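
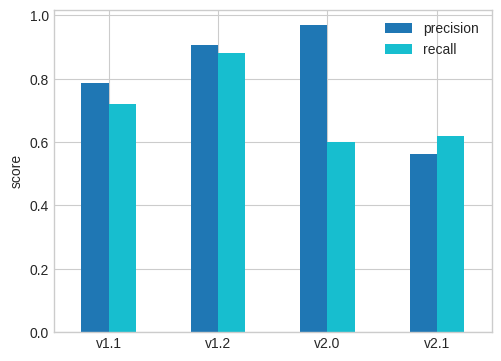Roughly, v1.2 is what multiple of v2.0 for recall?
v1.2 ≈ 0.9, v2.0 ≈ 0.6; 0.9/0.6 ≈ 1.5.

≈ 1.5×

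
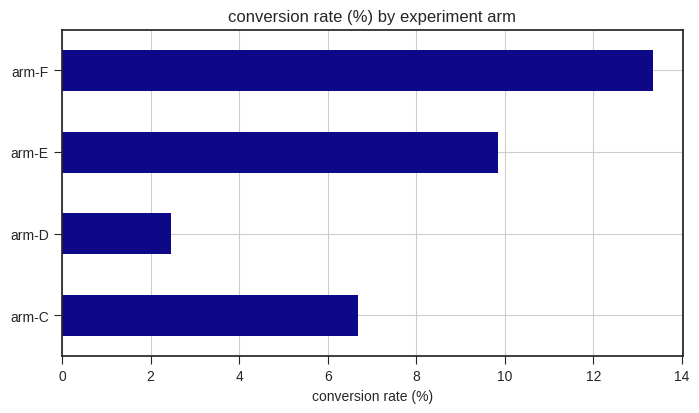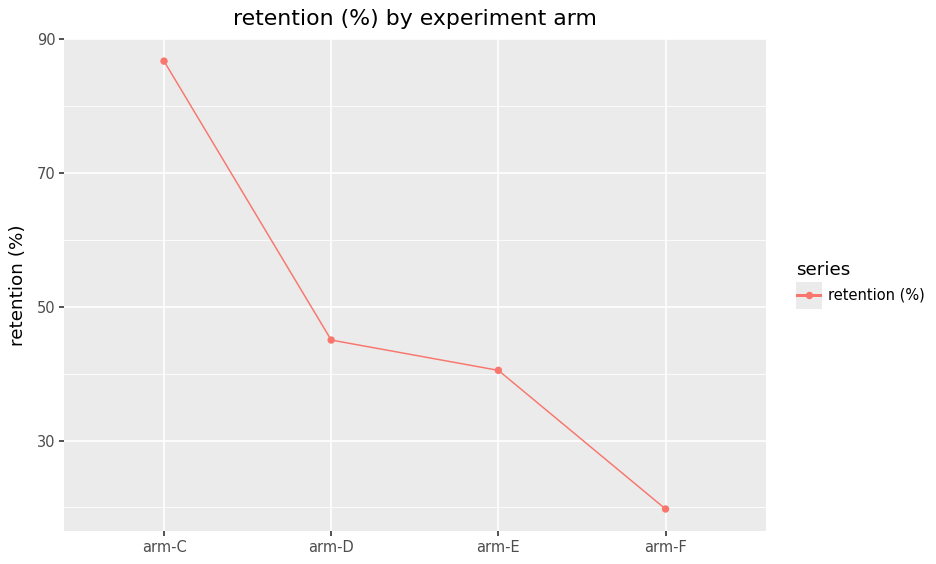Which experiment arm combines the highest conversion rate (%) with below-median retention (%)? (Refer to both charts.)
arm-F

Chart 2 median retention (%) ≈ 40; below-median experiment arms: arm-E, arm-F. Among those, arm-F has the highest conversion rate (%) (≈ 14).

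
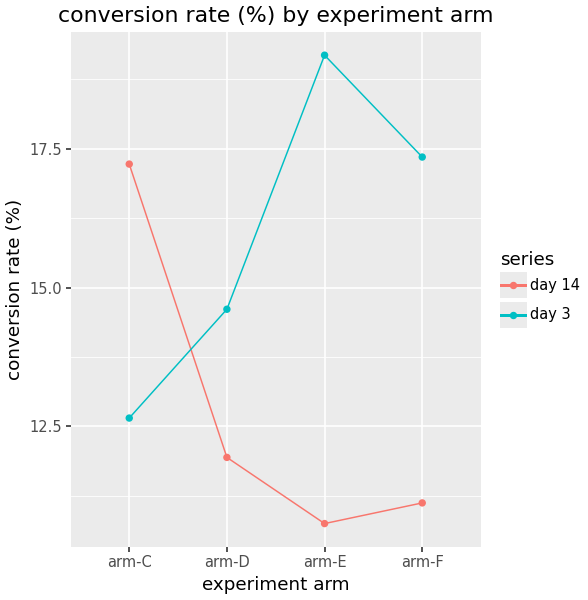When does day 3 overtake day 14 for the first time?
arm-D

arm-C: day 3 ≈ 13 vs day 14 ≈ 17 (not yet); arm-D: day 3 ≈ 15 vs day 14 ≈ 12 (first crossover).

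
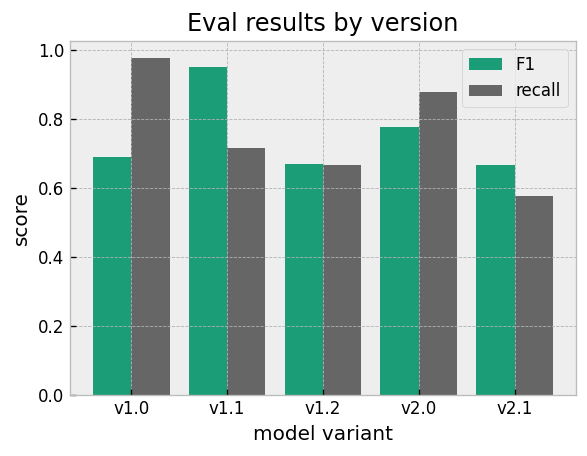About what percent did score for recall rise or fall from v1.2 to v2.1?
≈ -14.3%

v1.2 ≈ 0.7, v2.1 ≈ 0.6; (0.6 − 0.7) / 0.7 ≈ -14.3%.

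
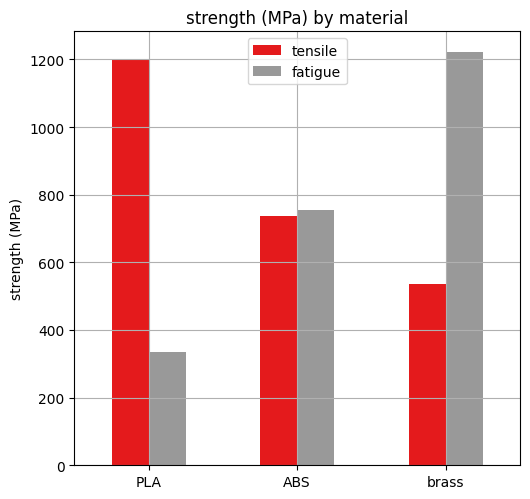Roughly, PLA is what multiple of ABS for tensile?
≈ 1.5×

PLA ≈ 1200, ABS ≈ 800; 1200/800 ≈ 1.5.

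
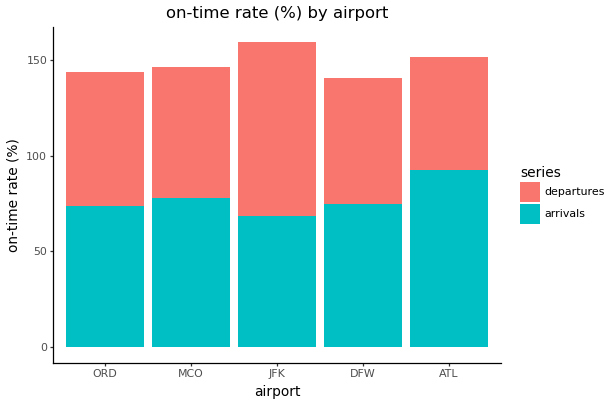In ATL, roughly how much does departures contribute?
departures top ≈ 160, bottom ≈ 100; segment ≈ 60.

≈ 60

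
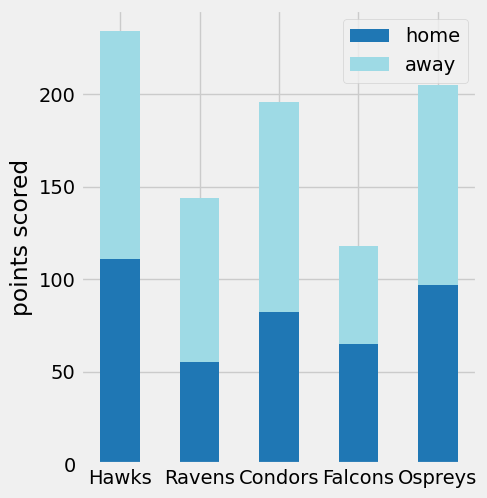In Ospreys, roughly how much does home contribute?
≈ 100

home top ≈ 100, bottom ≈ 0; segment ≈ 100.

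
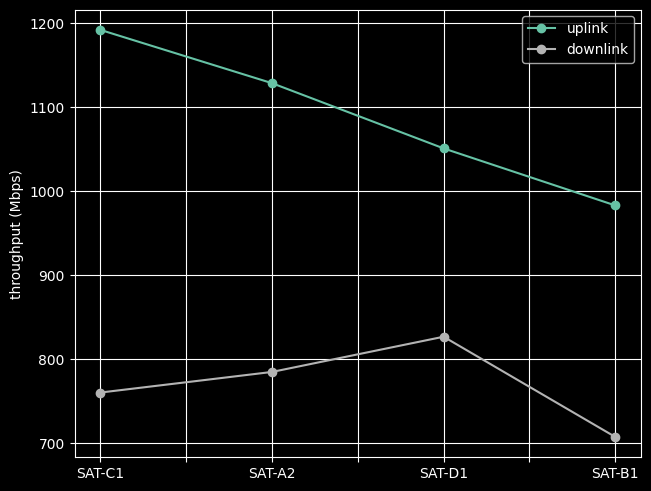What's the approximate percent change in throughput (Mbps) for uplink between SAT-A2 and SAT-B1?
SAT-A2 ≈ 1150, SAT-B1 ≈ 1000; (1000 − 1150) / 1150 ≈ -13%.

≈ -13%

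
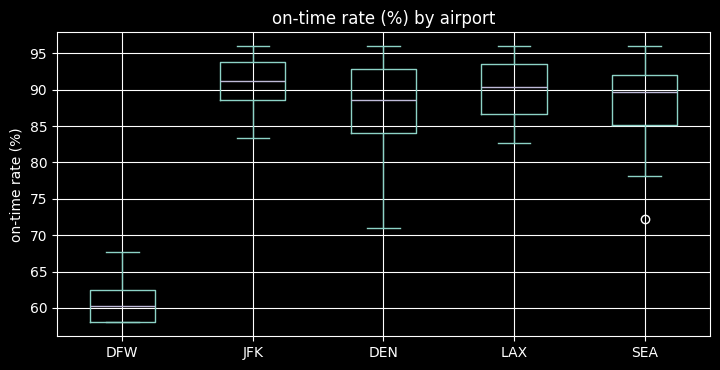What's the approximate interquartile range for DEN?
Q3 ≈ 95, Q1 ≈ 85; IQR ≈ 10.

≈ 10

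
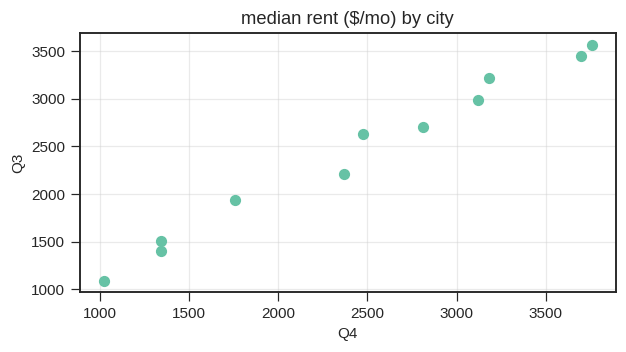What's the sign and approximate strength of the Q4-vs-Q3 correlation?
positive, strong

Points are positively correlated; strong (|r| ≈ 1.0).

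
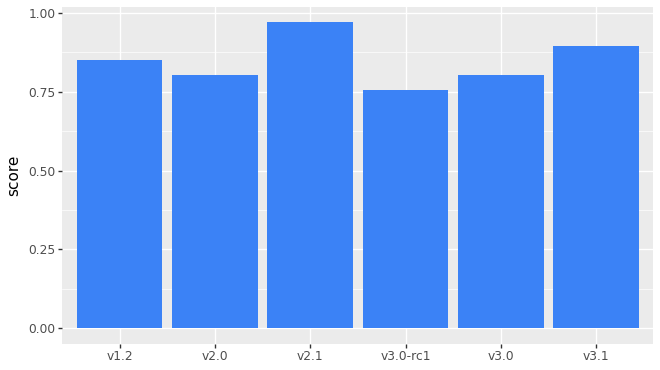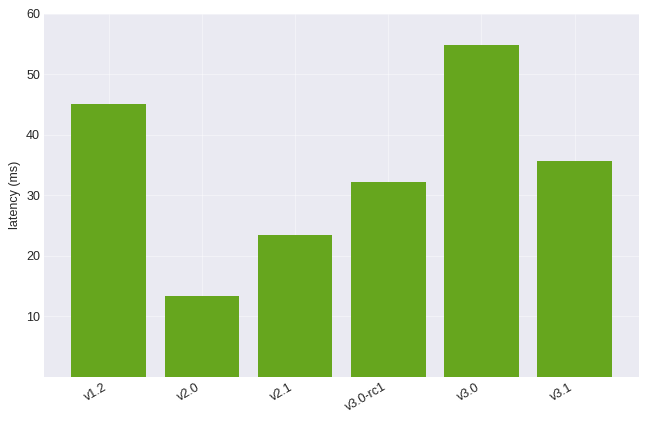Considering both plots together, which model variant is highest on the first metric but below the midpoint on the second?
Chart 2 median latency (ms) ≈ 30; below-median model variants: v2.0, v2.1, v3.0-rc1. Among those, v2.1 has the highest score (≈ 1).

v2.1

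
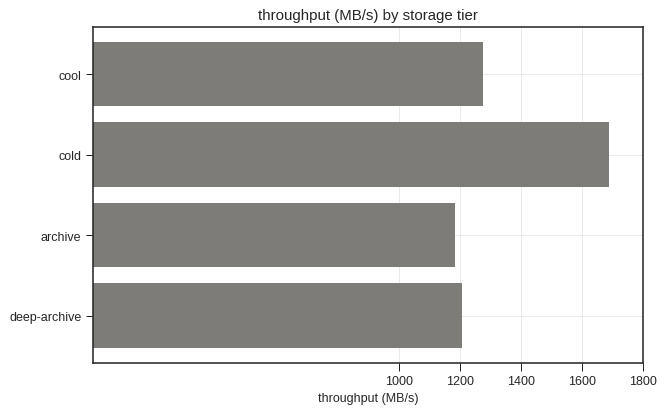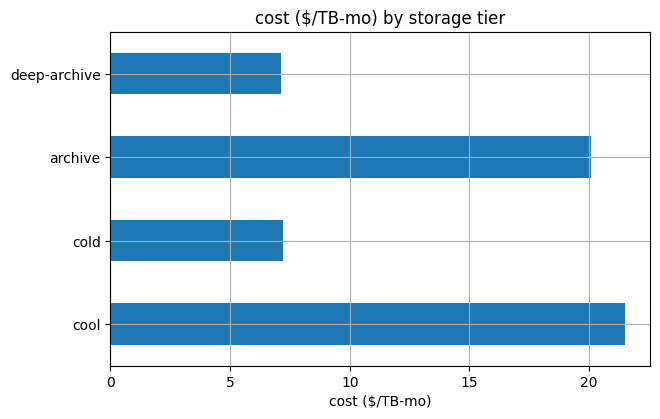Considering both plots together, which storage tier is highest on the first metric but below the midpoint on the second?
cold

Chart 2 median cost ($/TB-mo) ≈ 14; below-median storage tiers: cold, deep-archive. Among those, cold has the highest throughput (MB/s) (≈ 1600).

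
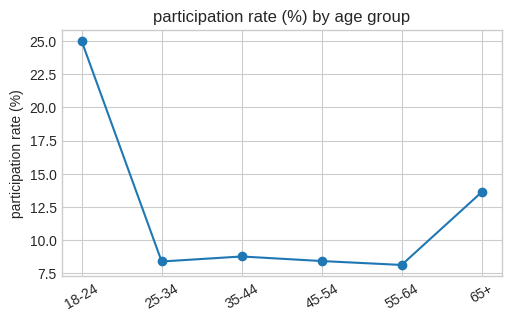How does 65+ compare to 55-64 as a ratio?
65+ ≈ 14, 55-64 ≈ 8; 14/8 ≈ 1.75.

≈ 1.75×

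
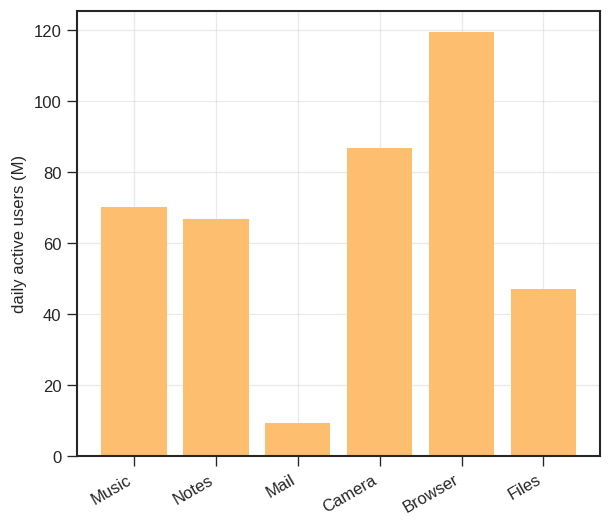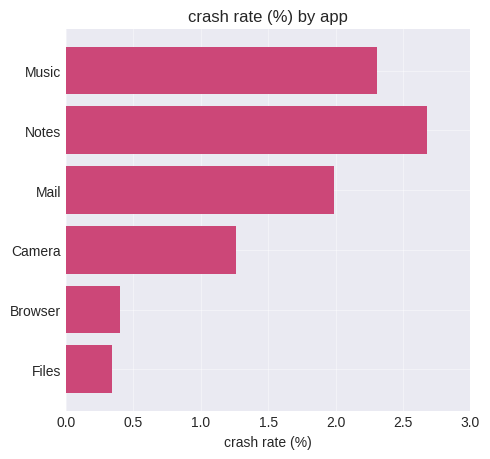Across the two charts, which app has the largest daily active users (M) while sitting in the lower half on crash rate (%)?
Chart 2 median crash rate (%) ≈ 1.5; below-median apps: Camera, Browser, Files. Among those, Browser has the highest daily active users (M) (≈ 120).

Browser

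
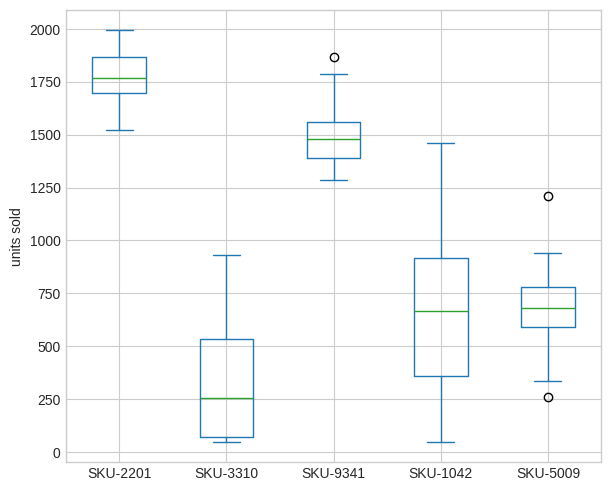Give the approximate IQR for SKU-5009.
Q3 ≈ 800, Q1 ≈ 600; IQR ≈ 200.

≈ 200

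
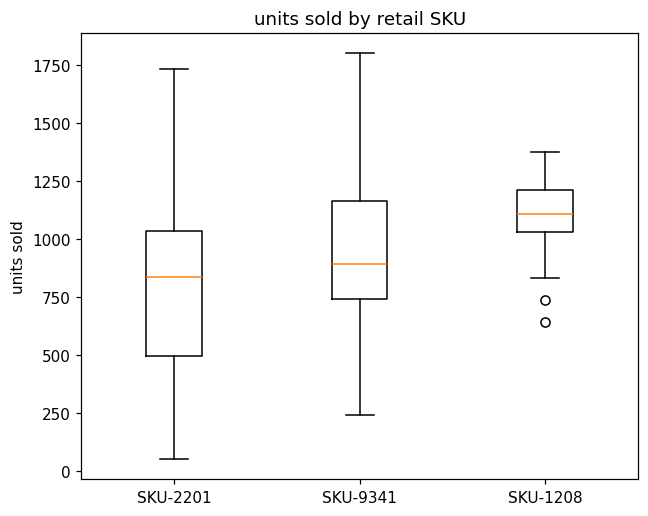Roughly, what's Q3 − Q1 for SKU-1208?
≈ 150

Q3 ≈ 1200, Q1 ≈ 1050; IQR ≈ 150.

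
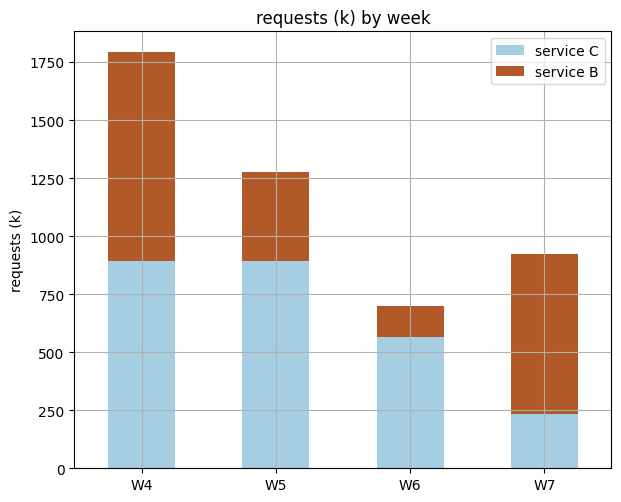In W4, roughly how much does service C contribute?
≈ 800

service C top ≈ 800, bottom ≈ 0; segment ≈ 800.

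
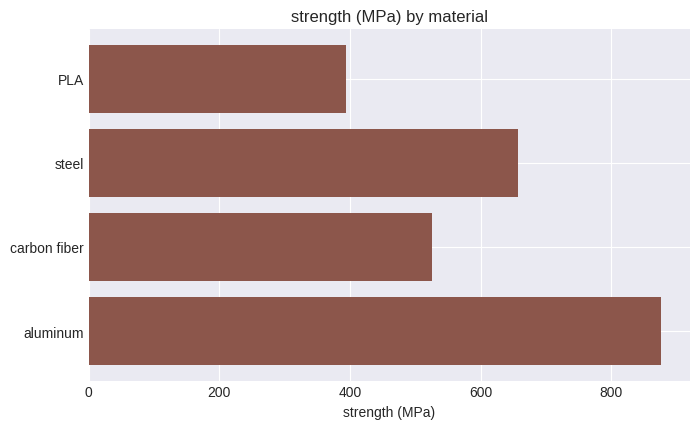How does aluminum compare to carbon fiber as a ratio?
≈ 1.8×

aluminum ≈ 900, carbon fiber ≈ 500; 900/500 ≈ 1.8.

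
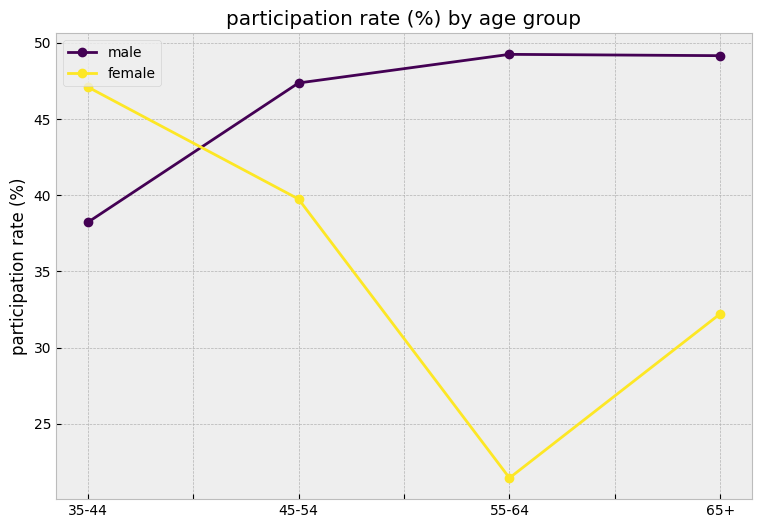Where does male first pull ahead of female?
45-54

35-44: male ≈ 40 vs female ≈ 45 (not yet); 45-54: male ≈ 45 vs female ≈ 40 (first crossover).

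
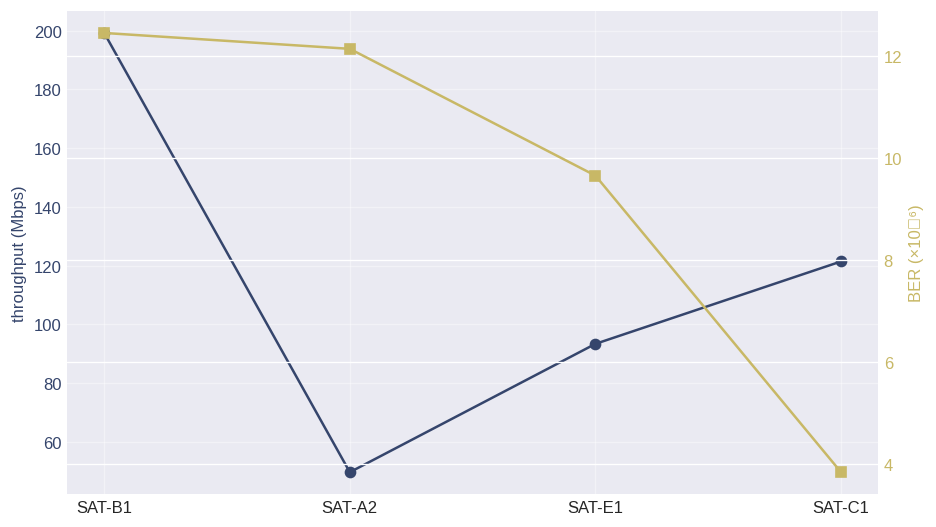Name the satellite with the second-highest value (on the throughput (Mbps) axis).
SAT-C1

Top 3 (on the throughput (Mbps) axis): SAT-B1 ≈ 200, SAT-C1 ≈ 120, SAT-E1 ≈ 100.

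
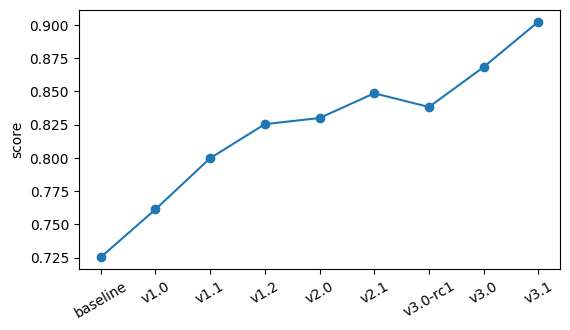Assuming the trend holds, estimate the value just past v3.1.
≈ 0.93

Last three: 0.84, 0.86, 0.90 → slope ≈ 0.03/step → next ≈ 0.93.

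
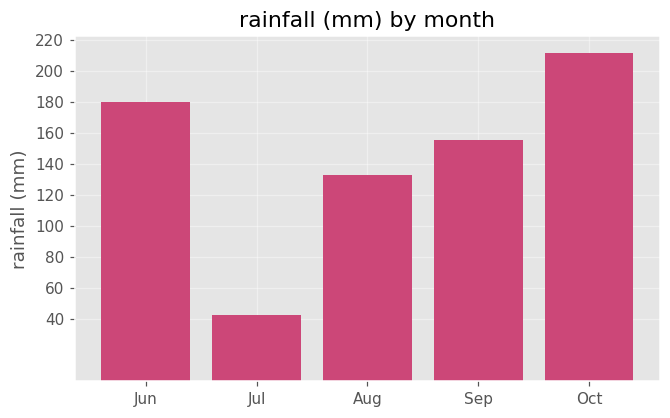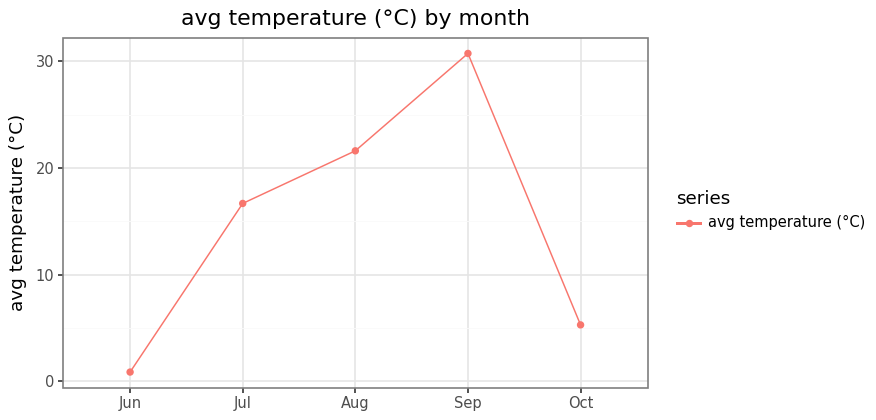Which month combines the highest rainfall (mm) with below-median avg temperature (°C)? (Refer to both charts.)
Oct

Chart 2 median avg temperature (°C) ≈ 15; below-median months: Jun, Oct. Among those, Oct has the highest rainfall (mm) (≈ 220).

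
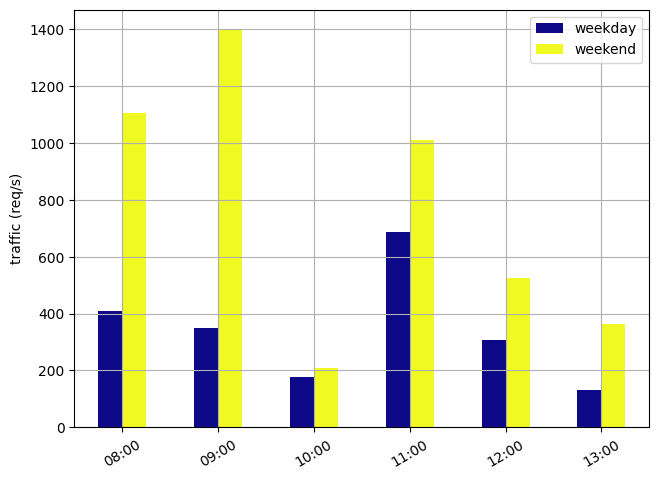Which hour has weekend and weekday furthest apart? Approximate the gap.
09:00: weekend ≈ 1400, weekday ≈ 400 → gap ≈ 1000. Next-largest (08:00) is only ≈ 800.

09:00, ≈ 1000 req/s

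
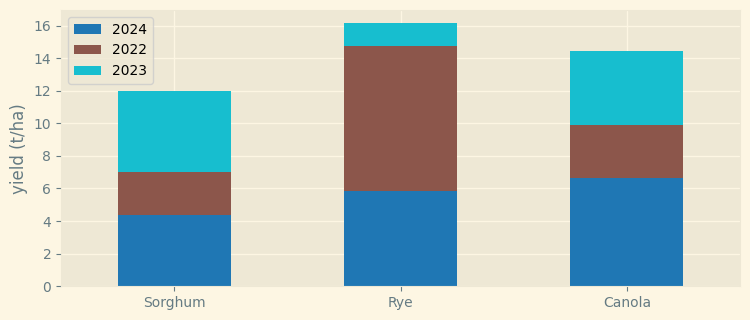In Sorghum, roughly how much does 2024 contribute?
≈ 4

2024 top ≈ 4, bottom ≈ 0; segment ≈ 4.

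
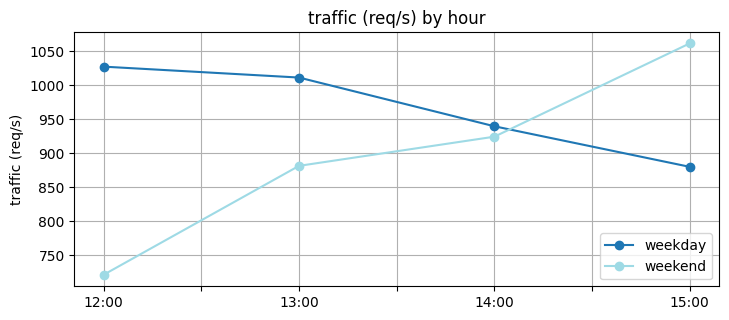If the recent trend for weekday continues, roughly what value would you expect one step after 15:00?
≈ 850

Last three: 1000, 950, 900 → slope ≈ -50/step → next ≈ 850.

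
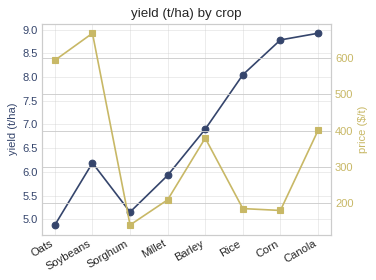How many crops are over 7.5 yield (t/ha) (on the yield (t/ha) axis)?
Above 7.5: Rice, Corn, Canola.

3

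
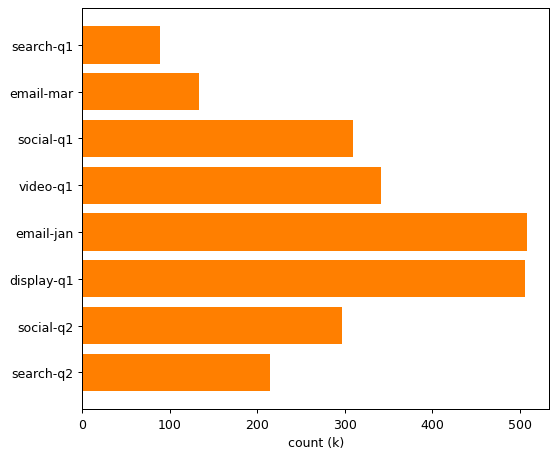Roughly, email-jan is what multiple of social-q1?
≈ 1.67×

email-jan ≈ 500, social-q1 ≈ 300; 500/300 ≈ 1.67.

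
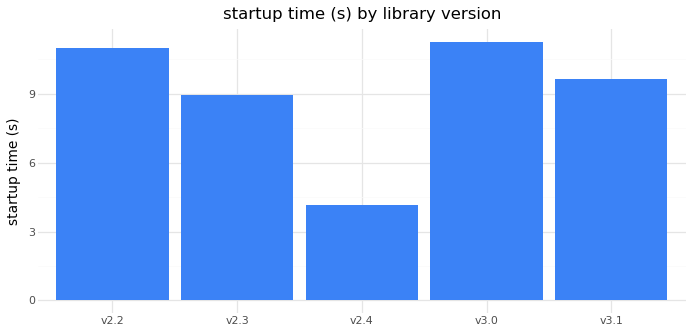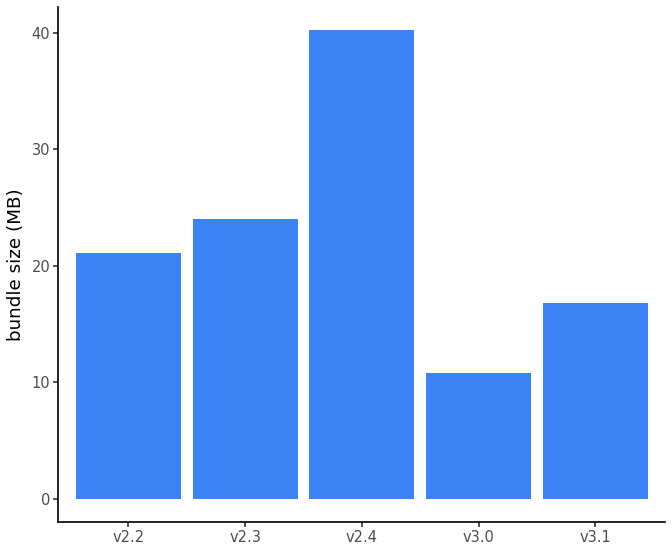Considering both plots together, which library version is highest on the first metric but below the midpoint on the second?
Chart 2 median bundle size (MB) ≈ 20; below-median library versions: v3.0, v3.1. Among those, v3.0 has the highest startup time (s) (≈ 12).

v3.0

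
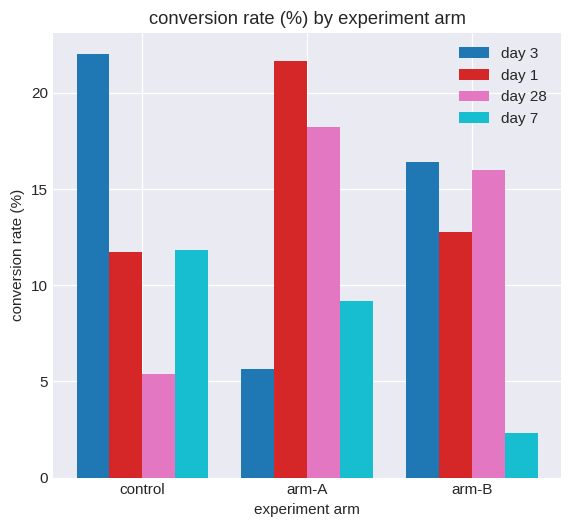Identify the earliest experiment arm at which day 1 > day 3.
arm-A

control: day 1 ≈ 12 vs day 3 ≈ 22 (not yet); arm-A: day 1 ≈ 22 vs day 3 ≈ 6 (first crossover).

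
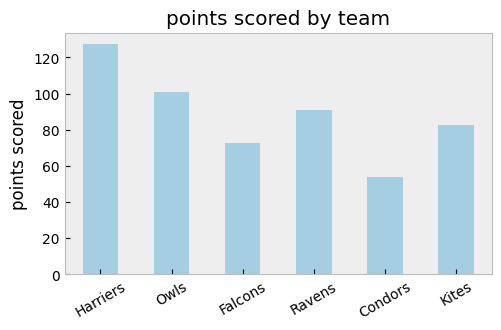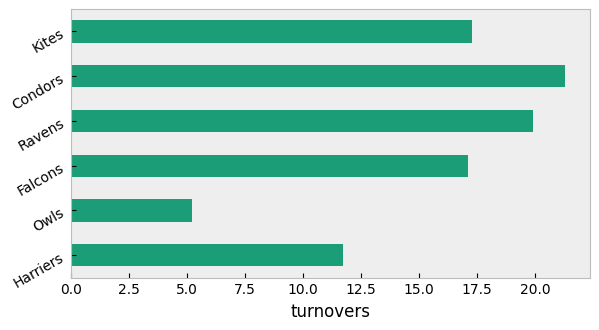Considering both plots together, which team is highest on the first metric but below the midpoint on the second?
Harriers

Chart 2 median turnovers ≈ 18; below-median teams: Harriers, Owls, Falcons. Among those, Harriers has the highest points scored (≈ 120).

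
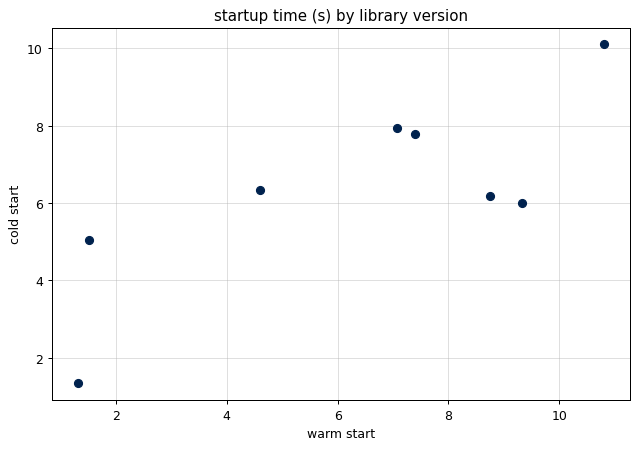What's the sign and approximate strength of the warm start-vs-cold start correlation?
Points are positively correlated; strong (|r| ≈ 0.8).

positive, strong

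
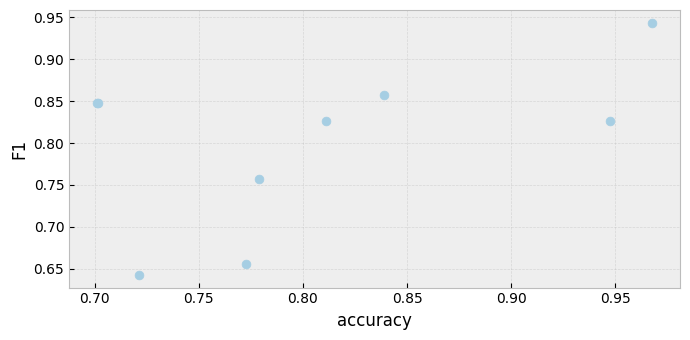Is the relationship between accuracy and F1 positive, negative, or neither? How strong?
Points are positively correlated; moderate (|r| ≈ 0.5).

positive, moderate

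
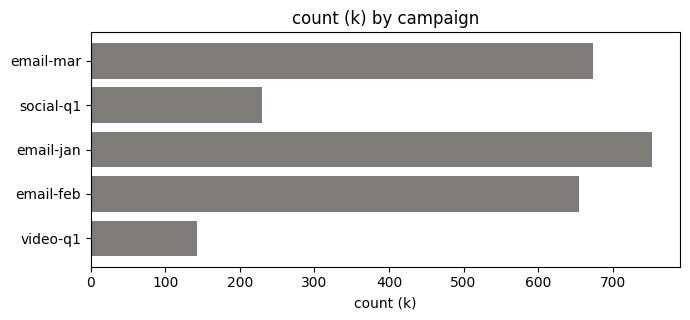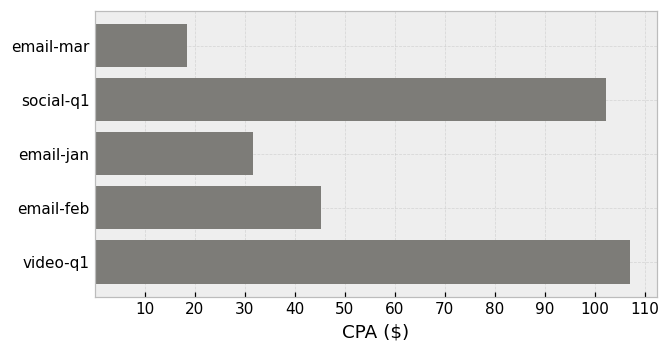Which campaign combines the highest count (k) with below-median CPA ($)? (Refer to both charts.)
Chart 2 median CPA ($) ≈ 50; below-median campaigns: email-mar, email-jan. Among those, email-jan has the highest count (k) (≈ 800).

email-jan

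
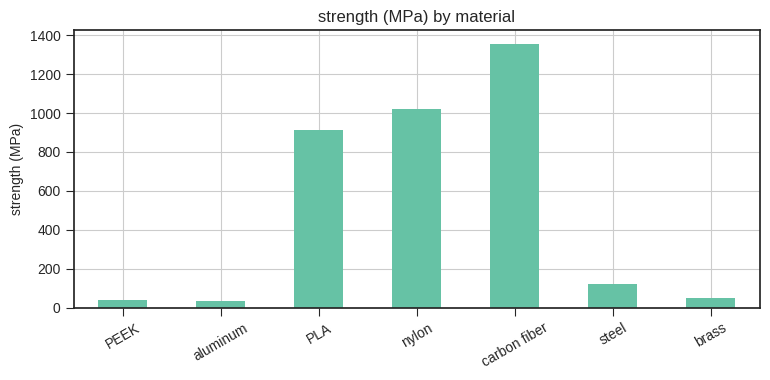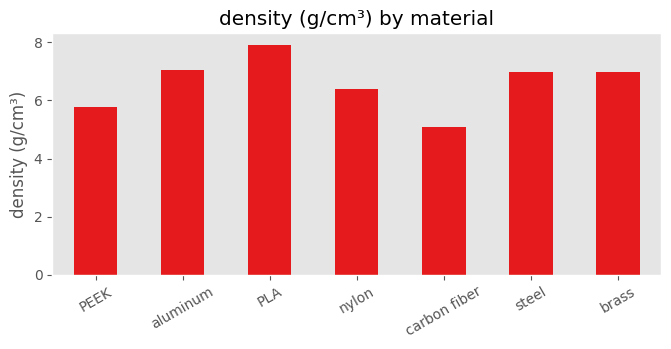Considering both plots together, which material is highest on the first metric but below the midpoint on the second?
carbon fiber

Chart 2 median density (g/cm³) ≈ 7; below-median materials: PEEK, nylon, carbon fiber. Among those, carbon fiber has the highest strength (MPa) (≈ 1400).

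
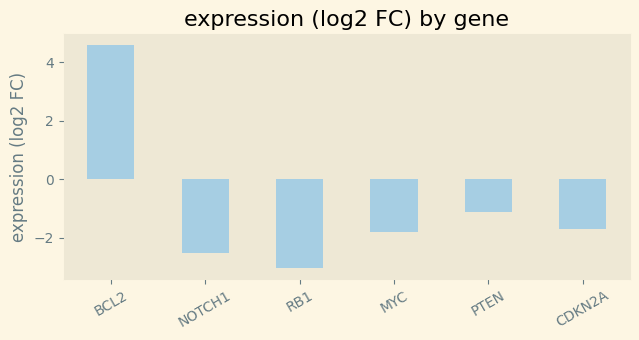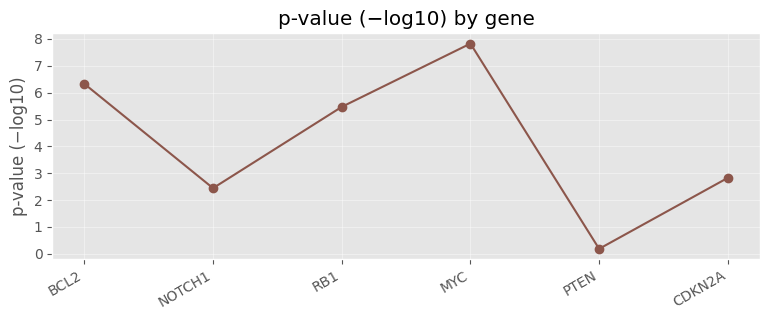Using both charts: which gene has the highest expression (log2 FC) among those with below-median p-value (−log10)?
PTEN

Chart 2 median p-value (−log10) ≈ 4; below-median genes: NOTCH1, PTEN, CDKN2A. Among those, PTEN has the highest expression (log2 FC) (≈ -1).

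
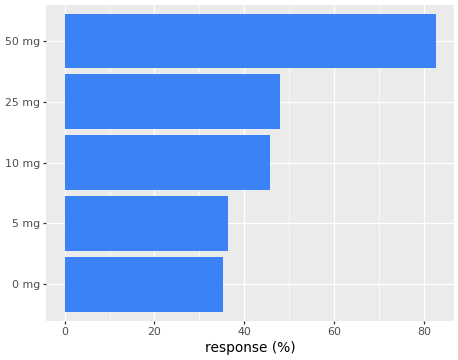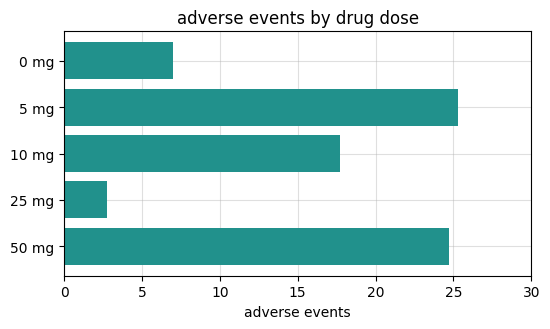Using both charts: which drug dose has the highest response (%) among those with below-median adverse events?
Chart 2 median adverse events ≈ 20; below-median drug doses: 0 mg, 25 mg. Among those, 25 mg has the highest response (%) (≈ 50).

25 mg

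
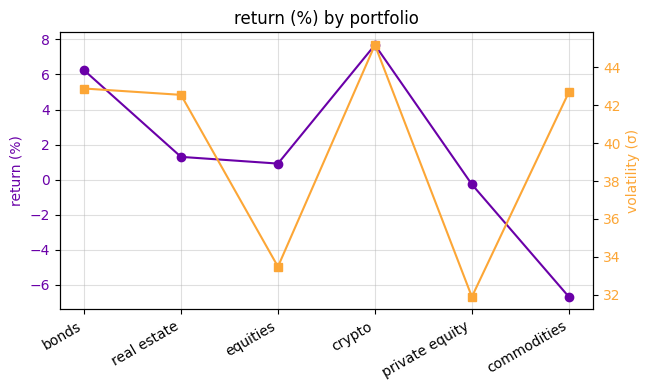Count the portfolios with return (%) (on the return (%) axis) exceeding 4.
2

Above 4: bonds, crypto.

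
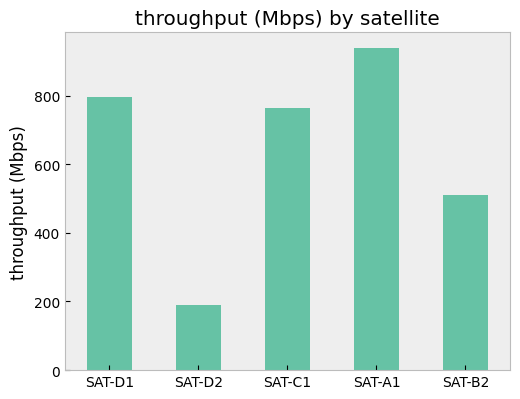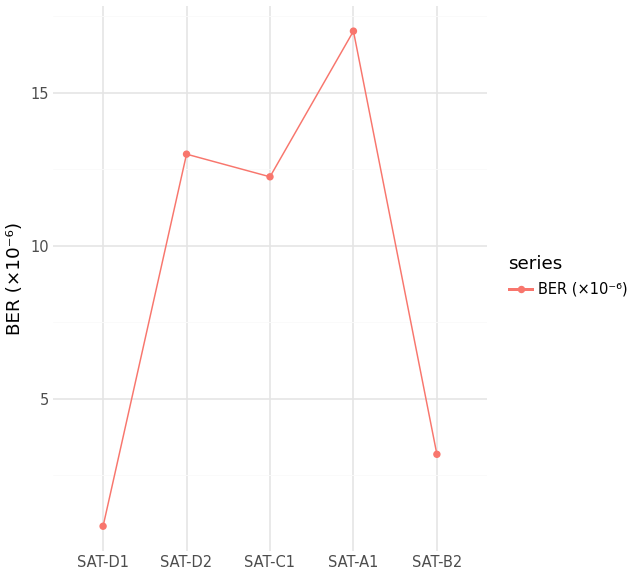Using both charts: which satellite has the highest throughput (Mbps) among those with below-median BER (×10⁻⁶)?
SAT-D1

Chart 2 median BER (×10⁻⁶) ≈ 12; below-median satellites: SAT-D1, SAT-B2. Among those, SAT-D1 has the highest throughput (Mbps) (≈ 800).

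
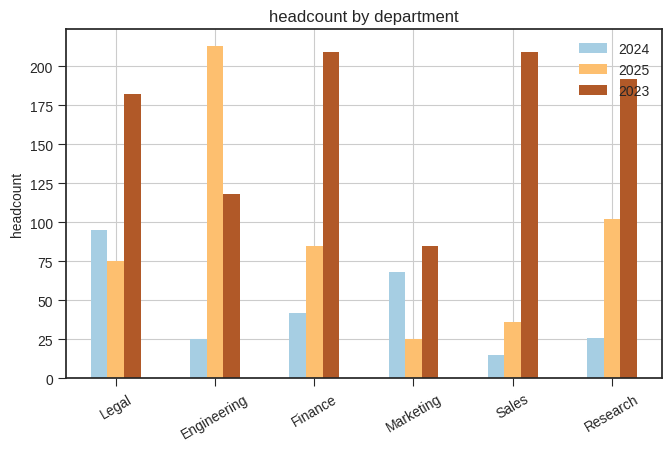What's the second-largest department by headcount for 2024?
Top 3 for 2024: Legal ≈ 100, Marketing ≈ 60, Finance ≈ 40.

Marketing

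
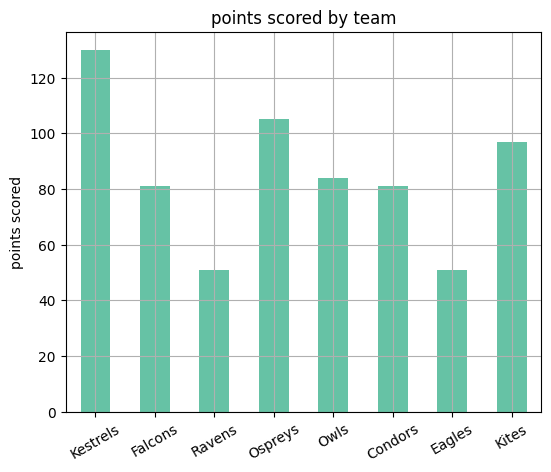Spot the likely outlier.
Kestrels

Kestrels ≈ 120; the rest sit between ≈ 60 and ≈ 100.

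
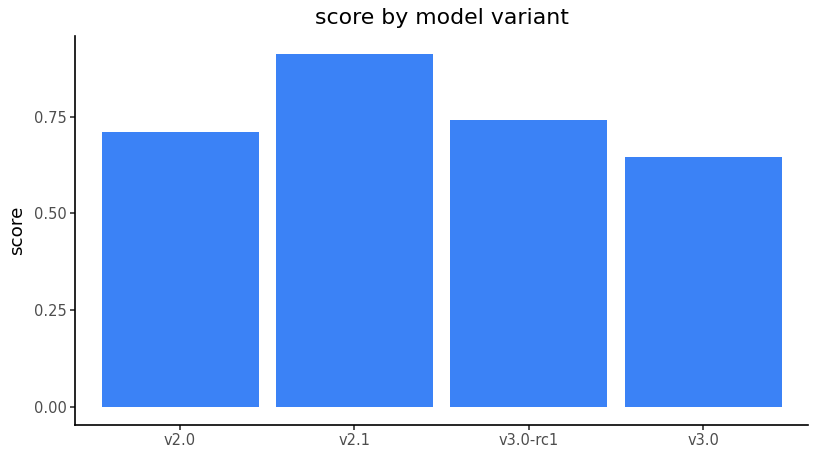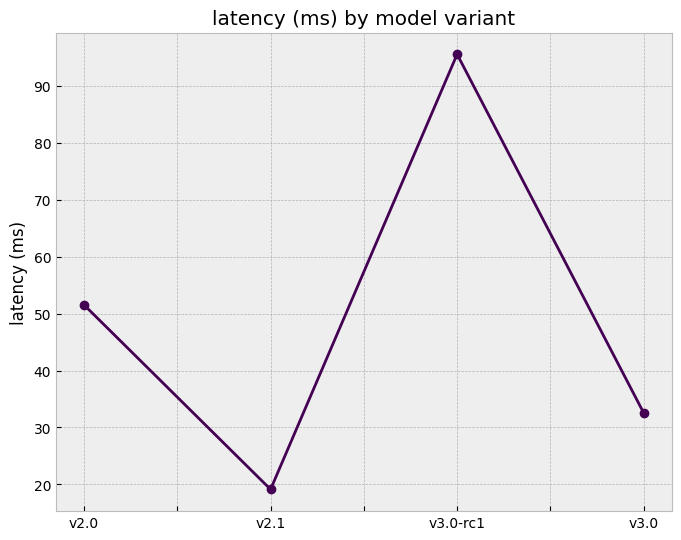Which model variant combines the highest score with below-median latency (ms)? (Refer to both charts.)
Chart 2 median latency (ms) ≈ 40; below-median model variants: v2.1, v3.0. Among those, v2.1 has the highest score (≈ 0.9).

v2.1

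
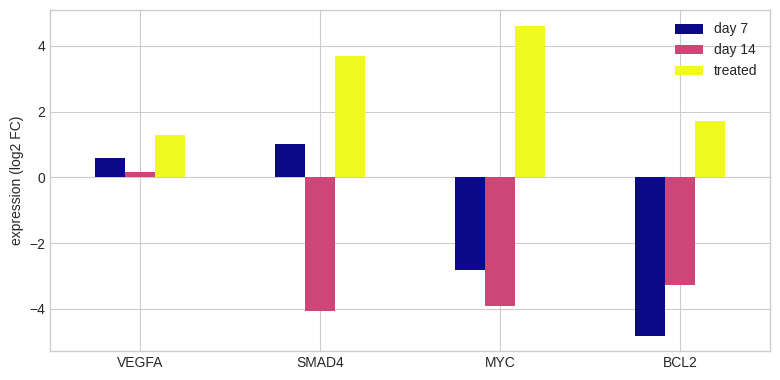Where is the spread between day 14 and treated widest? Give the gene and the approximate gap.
MYC: day 14 ≈ -4, treated ≈ 5 → gap ≈ 9. Next-largest (SMAD4) is only ≈ 8.

MYC, ≈ 9 log2 FC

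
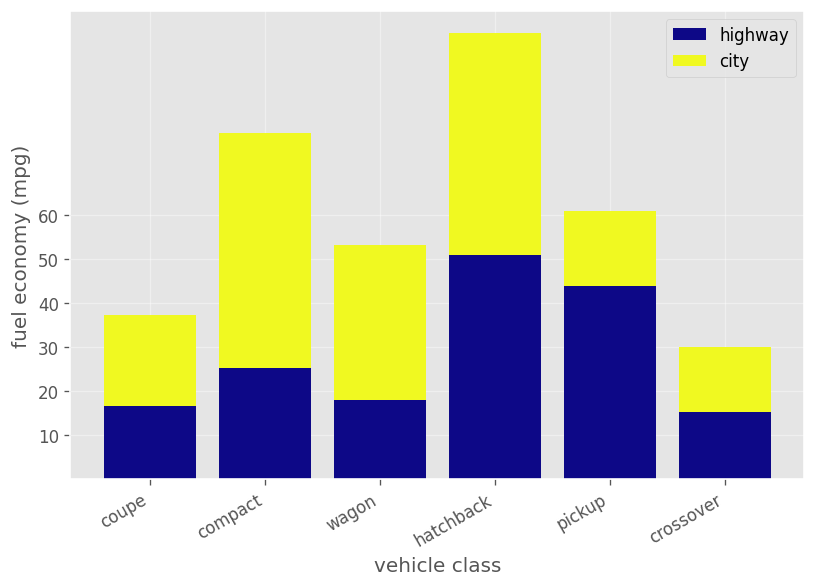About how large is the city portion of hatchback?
≈ 50

city top ≈ 100, bottom ≈ 50; segment ≈ 50.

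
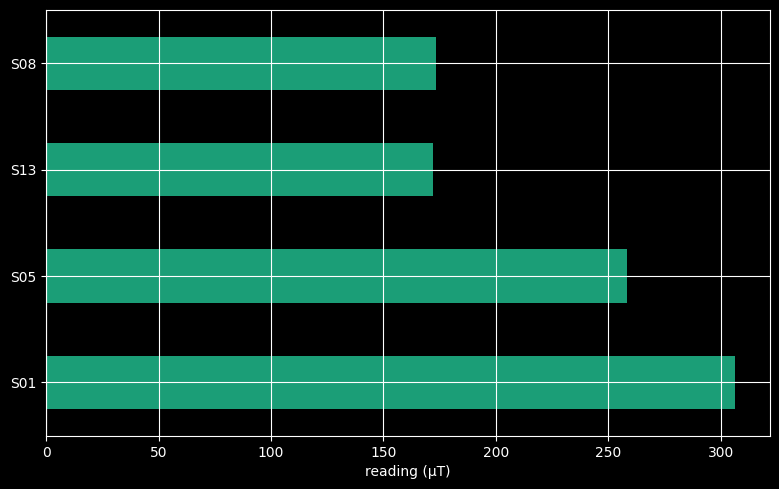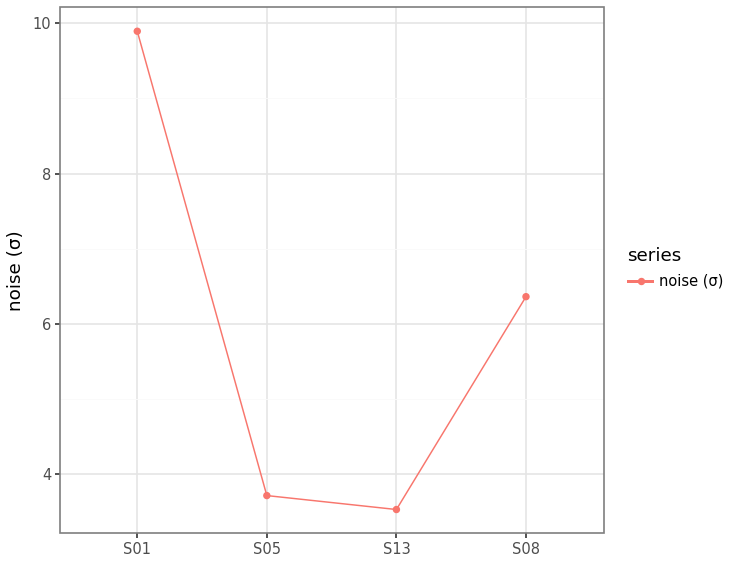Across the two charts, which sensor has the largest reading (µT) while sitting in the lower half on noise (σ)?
S05

Chart 2 median noise (σ) ≈ 5; below-median sensors: S05, S13. Among those, S05 has the highest reading (µT) (≈ 250).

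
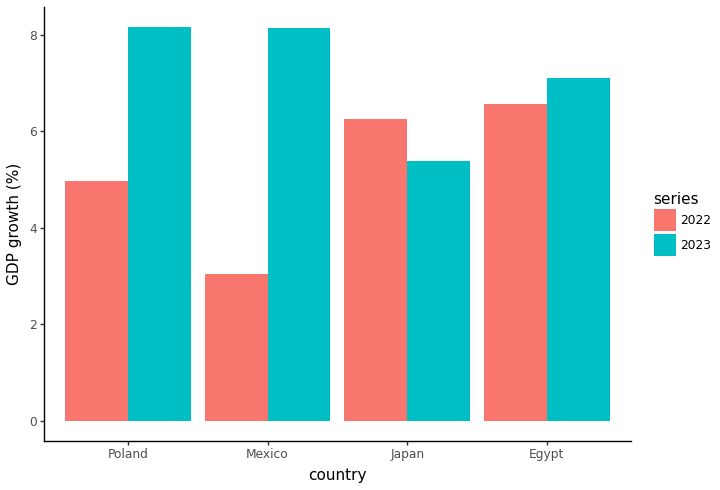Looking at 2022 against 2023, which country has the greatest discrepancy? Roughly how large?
Mexico, ≈ 5 %

Mexico: 2022 ≈ 3, 2023 ≈ 8 → gap ≈ 5. Next-largest (Poland) is only ≈ 3.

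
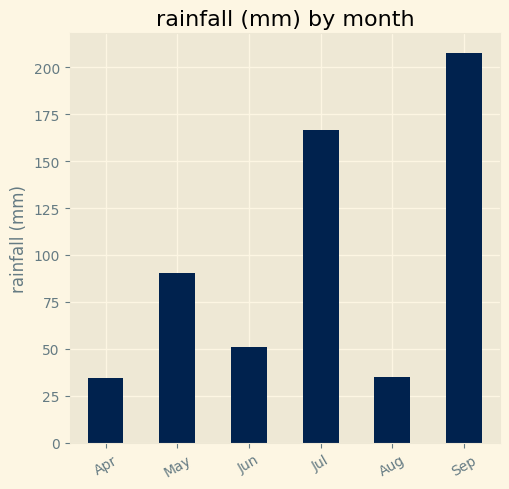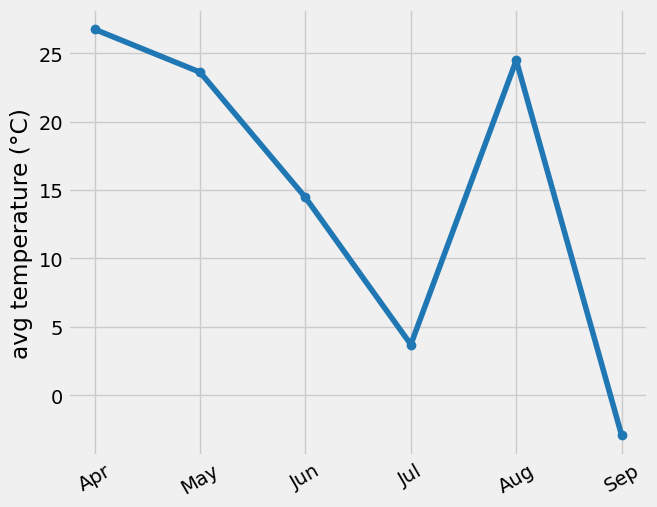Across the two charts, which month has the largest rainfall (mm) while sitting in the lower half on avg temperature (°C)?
Sep

Chart 2 median avg temperature (°C) ≈ 20; below-median months: Jun, Jul, Sep. Among those, Sep has the highest rainfall (mm) (≈ 200).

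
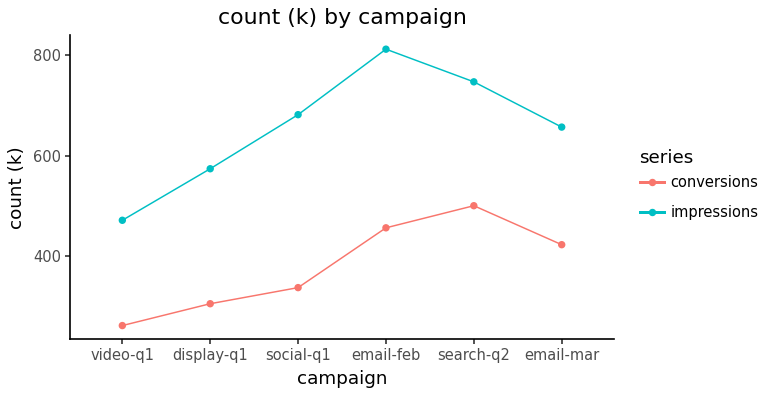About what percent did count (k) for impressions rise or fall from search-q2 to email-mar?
≈ -13.3%

search-q2 ≈ 750, email-mar ≈ 650; (650 − 750) / 750 ≈ -13.3%.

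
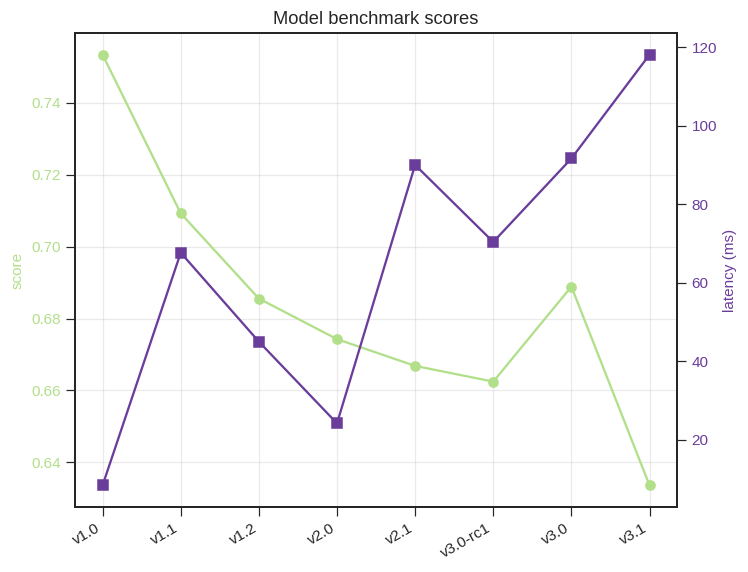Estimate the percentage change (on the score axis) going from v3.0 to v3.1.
≈ -8.7%

v3.0 ≈ 0.69, v3.1 ≈ 0.63; (0.63 − 0.69) / 0.69 ≈ -8.7%.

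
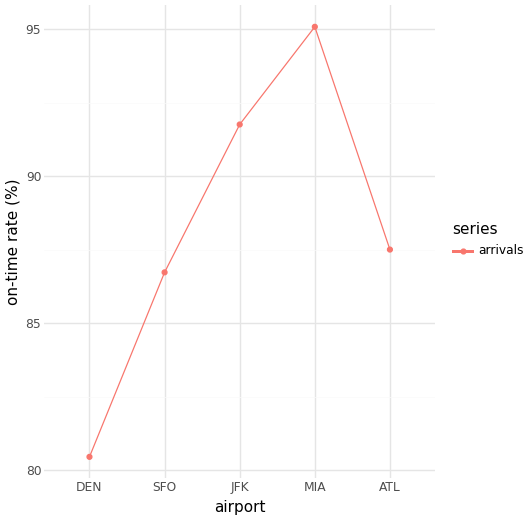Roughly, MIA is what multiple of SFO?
≈ 1.12×

MIA ≈ 96, SFO ≈ 86; 96/86 ≈ 1.12.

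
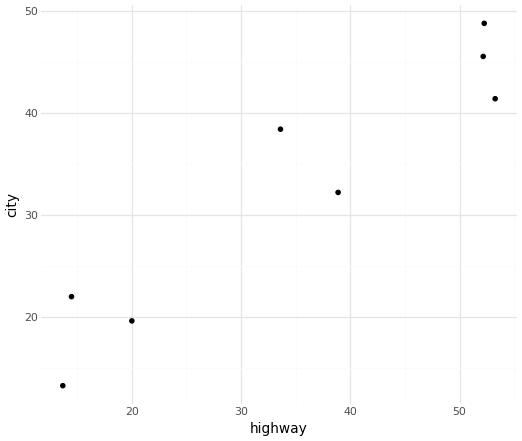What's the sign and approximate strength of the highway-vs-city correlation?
Points are positively correlated; strong (|r| ≈ 0.9).

positive, strong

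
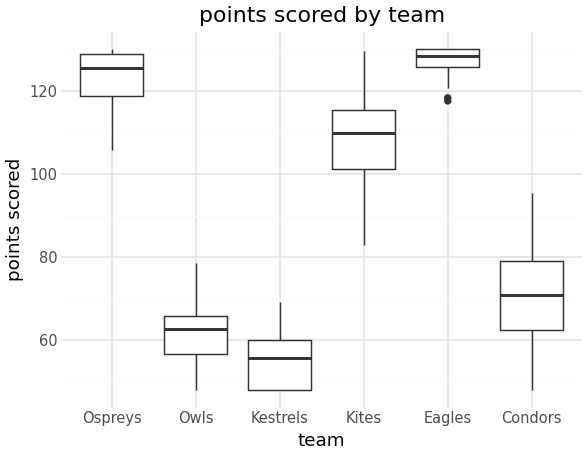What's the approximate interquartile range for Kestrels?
≈ 10

Q3 ≈ 60, Q1 ≈ 50; IQR ≈ 10.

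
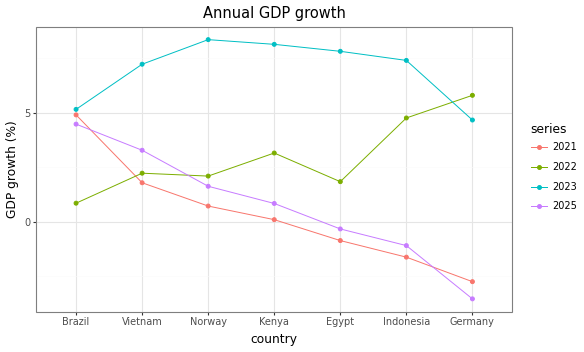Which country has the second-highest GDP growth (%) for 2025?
Vietnam

Top 3 for 2025: Brazil ≈ 4, Vietnam ≈ 3, Norway ≈ 2.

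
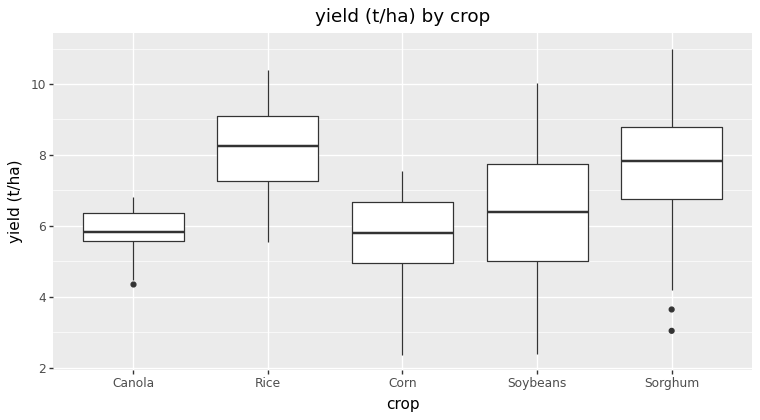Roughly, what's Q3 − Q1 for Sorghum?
≈ 2.0

Q3 ≈ 9.0, Q1 ≈ 7.0; IQR ≈ 2.0.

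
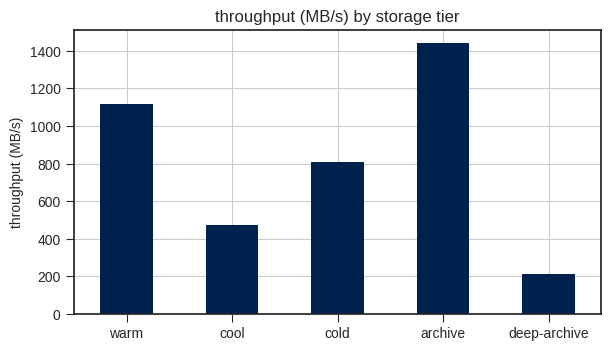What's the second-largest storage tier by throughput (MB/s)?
Top 3: archive ≈ 1400, warm ≈ 1200, cold ≈ 800.

warm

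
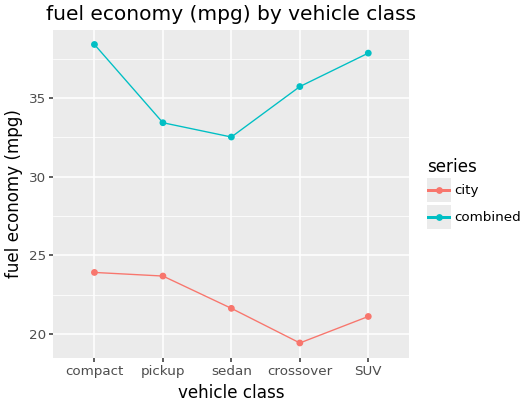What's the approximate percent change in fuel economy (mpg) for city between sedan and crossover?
sedan ≈ 22, crossover ≈ 20; (20 − 22) / 22 ≈ -9.1%.

≈ -9.1%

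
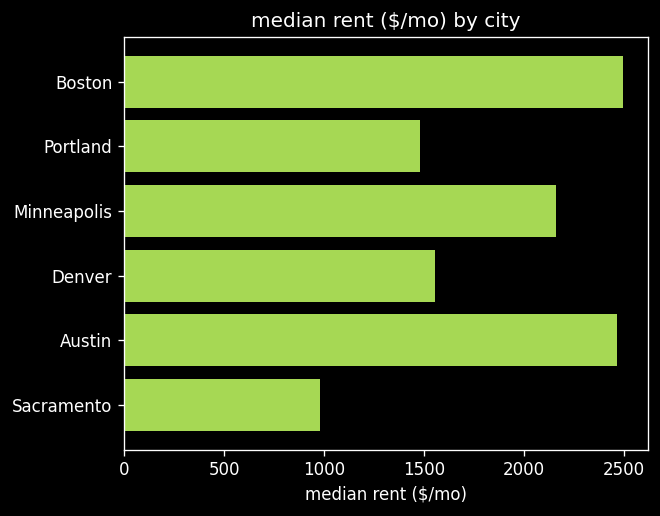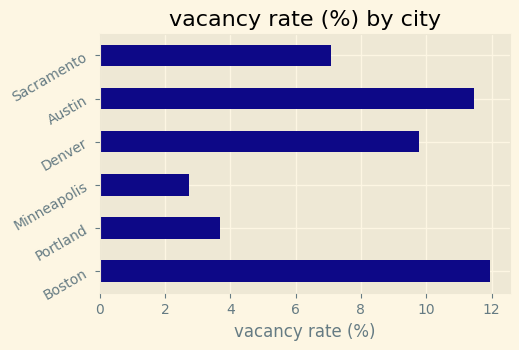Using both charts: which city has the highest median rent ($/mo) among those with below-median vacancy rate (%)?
Minneapolis

Chart 2 median vacancy rate (%) ≈ 8; below-median cities: Portland, Minneapolis, Sacramento. Among those, Minneapolis has the highest median rent ($/mo) (≈ 2000).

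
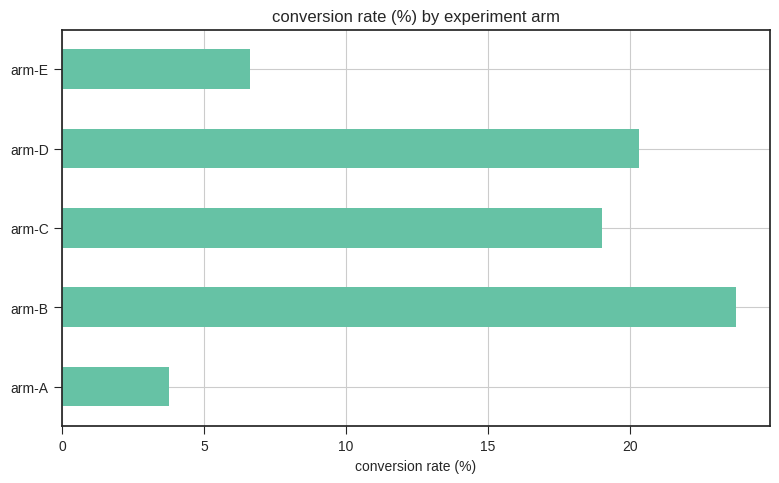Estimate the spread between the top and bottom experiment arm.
Max arm-B ≈ 24, min arm-A ≈ 4; range ≈ 20.

≈ 20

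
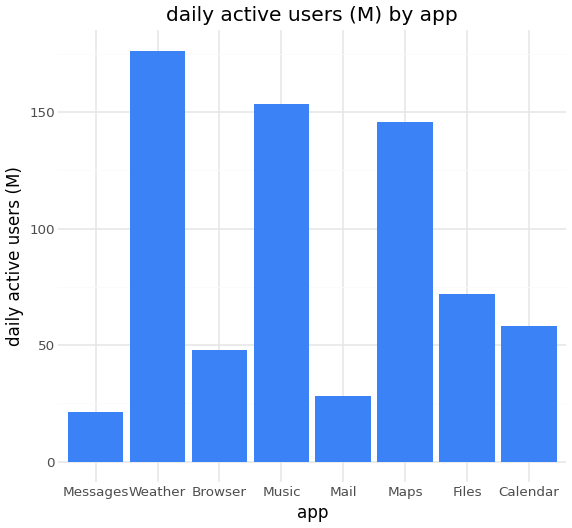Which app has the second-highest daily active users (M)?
Top 3: Weather ≈ 180, Music ≈ 160, Maps ≈ 140.

Music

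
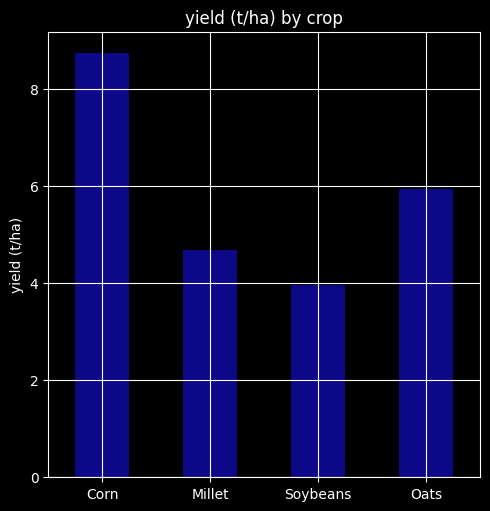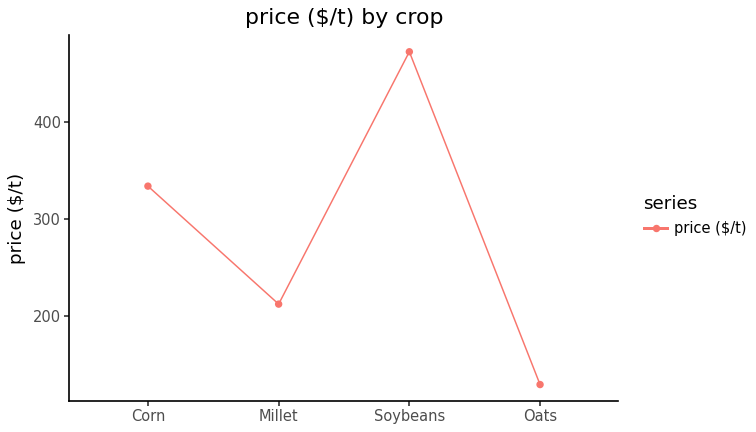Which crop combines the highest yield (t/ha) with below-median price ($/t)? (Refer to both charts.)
Oats

Chart 2 median price ($/t) ≈ 250; below-median crops: Millet, Oats. Among those, Oats has the highest yield (t/ha) (≈ 6).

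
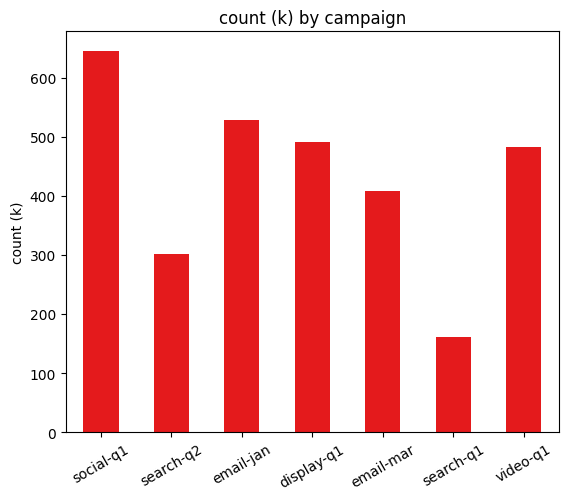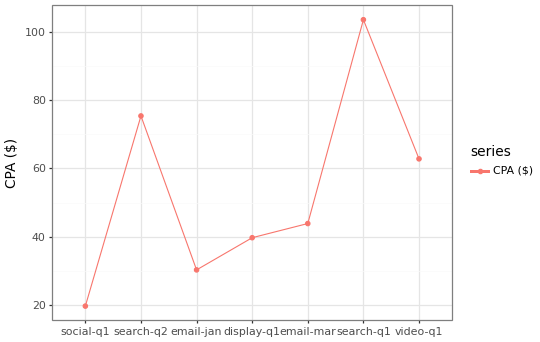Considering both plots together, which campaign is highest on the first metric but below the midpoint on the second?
Chart 2 median CPA ($) ≈ 40; below-median campaigns: social-q1, email-jan, display-q1. Among those, social-q1 has the highest count (k) (≈ 600).

social-q1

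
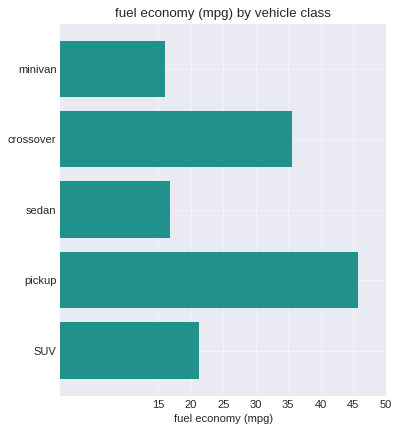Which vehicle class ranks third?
SUV

Top 4: pickup ≈ 45, crossover ≈ 35, SUV ≈ 20, sedan ≈ 15.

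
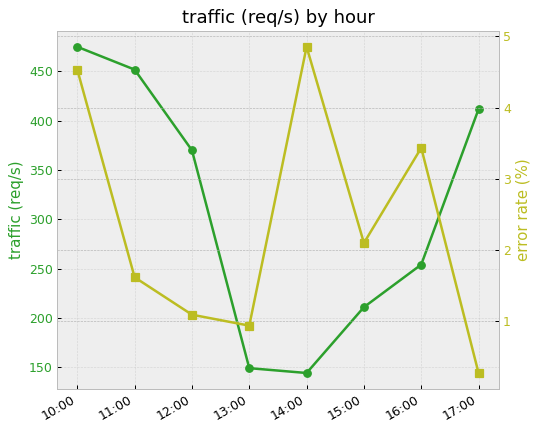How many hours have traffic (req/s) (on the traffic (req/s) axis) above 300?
4

Above 300: 10:00, 11:00, 12:00, 17:00.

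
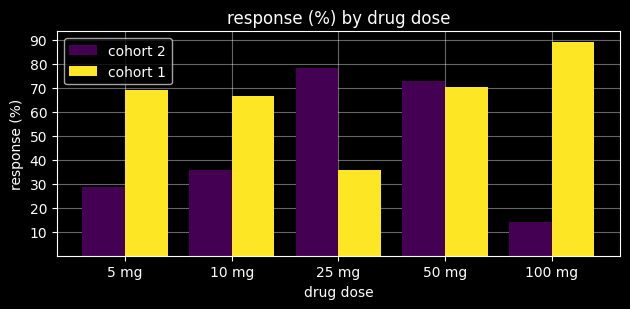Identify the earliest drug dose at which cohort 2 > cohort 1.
25 mg

10 mg: cohort 2 ≈ 40 vs cohort 1 ≈ 70 (not yet); 25 mg: cohort 2 ≈ 80 vs cohort 1 ≈ 40 (first crossover).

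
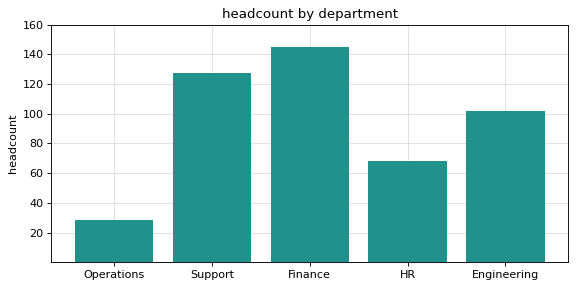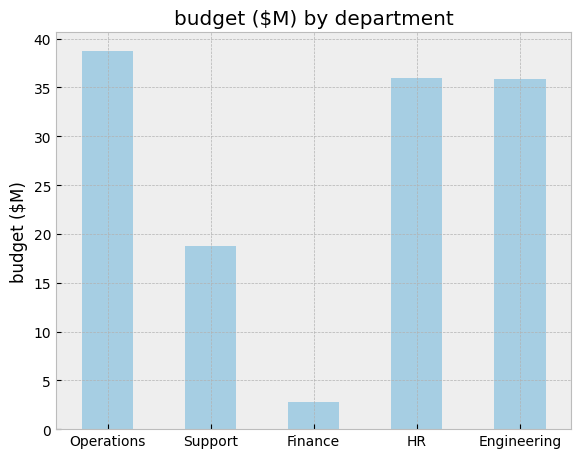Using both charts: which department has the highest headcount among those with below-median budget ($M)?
Chart 2 median budget ($M) ≈ 35; below-median departments: Support, Finance. Among those, Finance has the highest headcount (≈ 140).

Finance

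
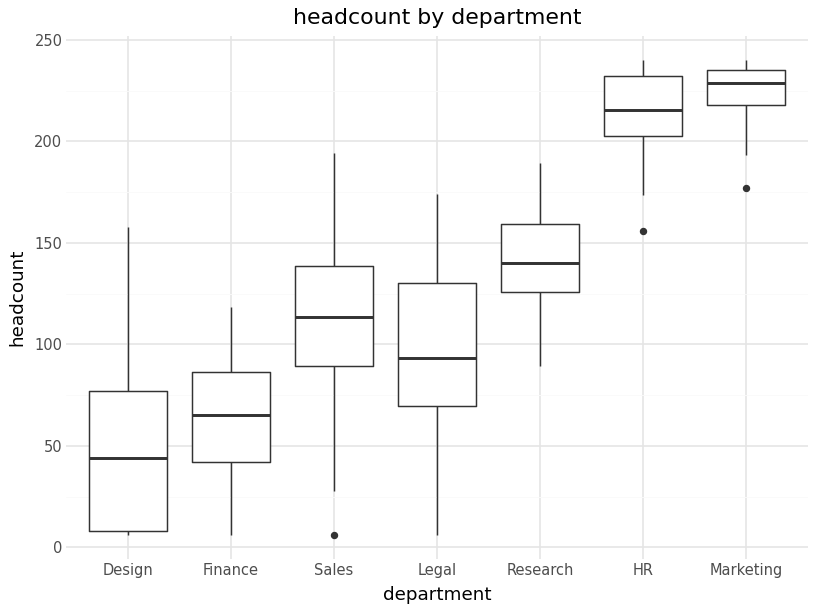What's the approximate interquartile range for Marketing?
≈ 20

Q3 ≈ 240, Q1 ≈ 220; IQR ≈ 20.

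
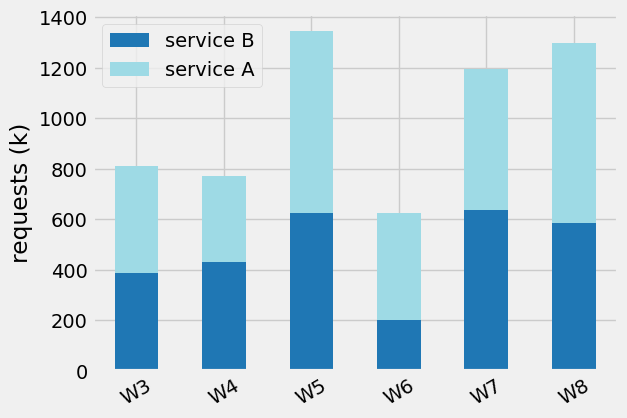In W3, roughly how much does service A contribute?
service A top ≈ 800, bottom ≈ 400; segment ≈ 400.

≈ 400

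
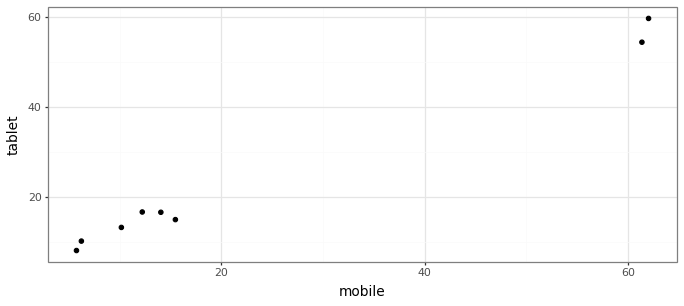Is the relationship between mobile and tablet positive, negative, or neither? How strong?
positive, strong

Points are positively correlated; strong (|r| ≈ 1.0).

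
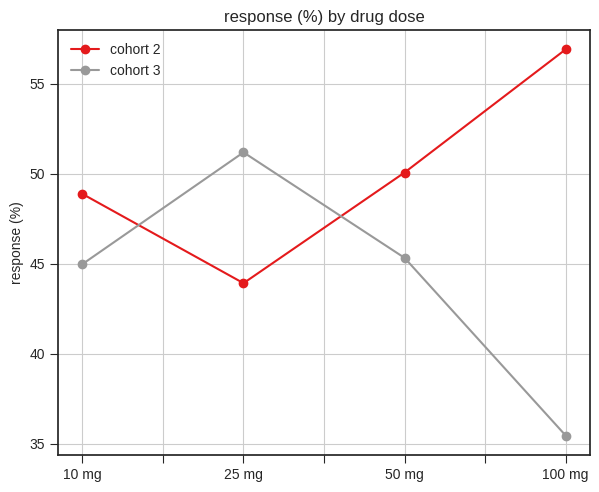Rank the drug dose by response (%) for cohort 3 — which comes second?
50 mg

Top 3 for cohort 3: 25 mg ≈ 52, 50 mg ≈ 46, 10 mg ≈ 44.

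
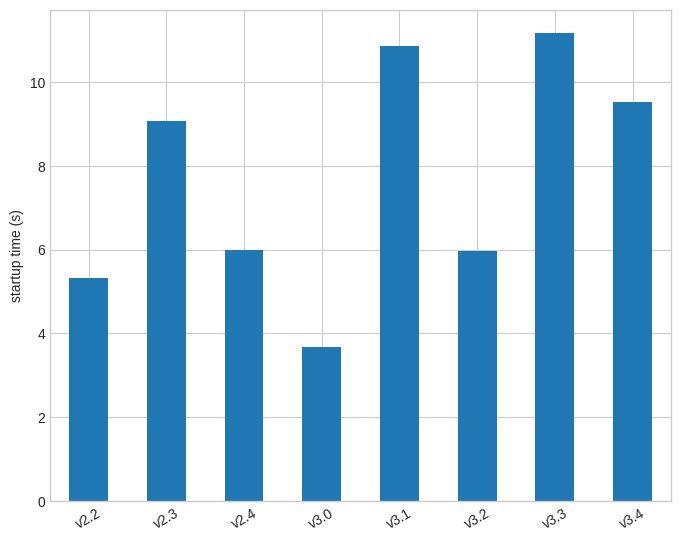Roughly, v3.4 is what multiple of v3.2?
≈ 1.67×

v3.4 ≈ 10, v3.2 ≈ 6; 10/6 ≈ 1.67.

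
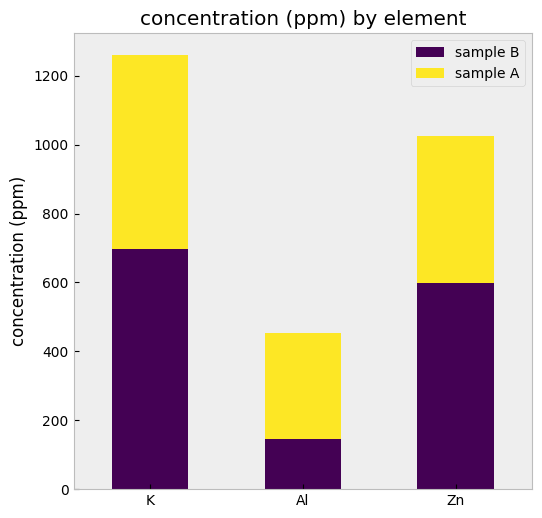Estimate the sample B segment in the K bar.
sample B top ≈ 600, bottom ≈ 0; segment ≈ 600.

≈ 600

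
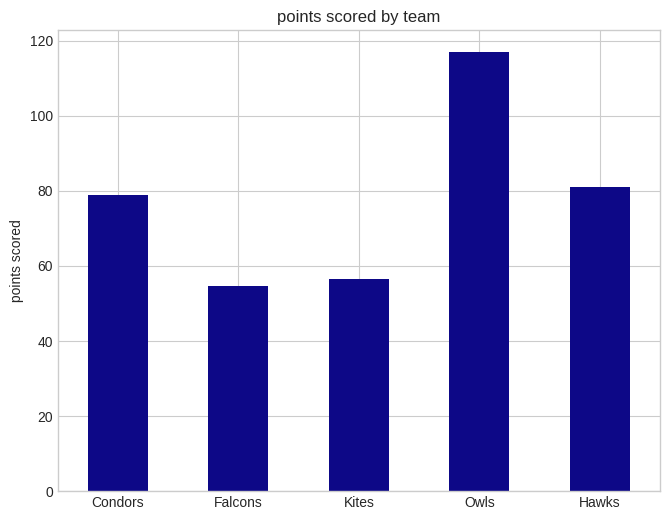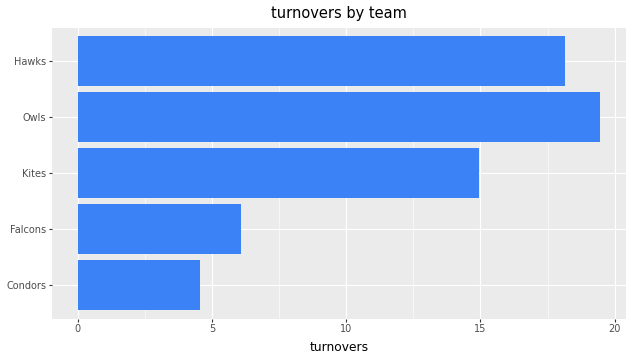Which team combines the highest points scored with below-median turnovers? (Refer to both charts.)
Chart 2 median turnovers ≈ 14; below-median teams: Condors, Falcons. Among those, Condors has the highest points scored (≈ 80).

Condors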